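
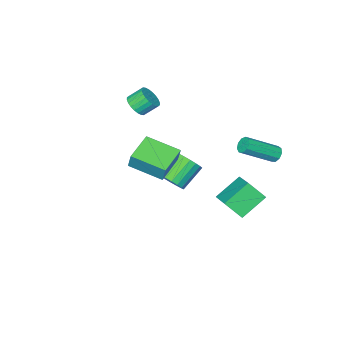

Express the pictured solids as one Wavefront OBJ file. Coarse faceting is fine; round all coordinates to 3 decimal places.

v -0.802 -2.519 -3.258
v -0.385 -1.869 -2.706
v -1.72 -1.89 -1.67
v -2.138 -2.541 -2.222
v -0.586 -1.643 -2.961
v -1.921 -1.665 -1.925
v -0.825 -1.57 -3.267
v -2.16 -1.591 -2.231
v -1.059 -1.66 -3.571
v -2.394 -1.681 -2.535
v -1.25 -1.899 -3.822
v -2.585 -1.92 -2.786
v -1.363 -2.245 -3.974
v -2.698 -2.267 -2.939
v -1.379 -2.639 -4.003
v -2.714 -2.66 -2.968
v -1.295 -3.012 -3.904
v -2.631 -3.033 -2.868
v -1.127 -3.3 -3.692
v -2.462 -3.321 -2.656
v -0.902 -3.452 -3.406
v -2.237 -3.474 -2.37
v -0.66 -3.444 -3.093
v -1.995 -3.466 -2.058
v -0.442 -3.276 -2.81
v -1.778 -3.297 -1.774
v -0.287 -2.976 -2.604
v -1.622 -2.998 -1.568
v -0.221 -2.598 -2.511
v -1.556 -2.62 -1.475
v -0.256 -2.206 -2.547
v -1.591 -2.228 -1.511
v -3.575 2.582 0.374
v -3.248 2.892 0.114
v -1.638 2.128 1.226
v -1.965 1.818 1.486
v -3.369 3.058 0.404
v -1.76 2.295 1.516
v -3.586 3.002 0.68
v -1.977 2.239 1.792
v -3.798 2.749 0.813
v -2.189 1.986 1.924
v -3.906 2.418 0.741
v -2.296 1.654 1.852
v -3.858 2.163 0.497
v -2.248 1.4 1.608
v -3.678 2.104 0.196
v -2.068 1.341 1.307
v -3.45 2.269 -0.022
v -1.84 1.505 1.09
v -3.28 2.58 -0.054
v -1.67 1.816 1.057
v 2.873 -0.315 2.659
v 2.986 0.03 3.612
v 2.094 1.352 2.147
v 2.207 1.697 3.1
v 4.413 0.283 2.26
v 4.526 0.628 3.213
v 3.634 1.95 1.748
v 3.747 2.295 2.701
v 0.051 -4.16 2.296
v 0.64 -3.892 2.633
v 0.038 -3.412 3.302
v -0.551 -3.68 2.964
v 0.589 -3.688 2.441
v -0.013 -3.208 3.11
v 0.456 -3.556 2.226
v -0.146 -3.076 2.895
v 0.261 -3.516 2.022
v -0.341 -3.036 2.691
v 0.034 -3.574 1.86
v -0.568 -3.094 2.529
v -0.19 -3.721 1.764
v -0.792 -3.241 2.433
v -0.377 -3.935 1.749
v -0.979 -3.455 2.418
v -0.5 -4.184 1.817
v -1.102 -3.703 2.486
v -0.538 -4.428 1.958
v -1.14 -3.948 2.627
v -0.487 -4.632 2.15
v -1.089 -4.152 2.819
v -0.354 -4.764 2.365
v -0.956 -4.284 3.034
v -0.159 -4.804 2.569
v -0.761 -4.324 3.238
v 0.068 -4.746 2.731
v -0.534 -4.266 3.4
v 0.292 -4.599 2.827
v -0.31 -4.119 3.496
v 0.479 -4.385 2.842
v -0.123 -3.905 3.511
v 0.602 -4.137 2.774
v -0 -3.656 3.443
v -4.127 0.734 -3.915
v -3.284 2.264 -3.094
v -2.67 0.483 -4.942
v -1.827 2.013 -4.121
v -3.593 -0.073 -2.959
v -2.75 1.457 -2.138
v -2.136 -0.324 -3.986
v -1.293 1.206 -3.165
f 2 1 5
f 2 5 3
f 3 5 6
f 3 6 4
f 5 1 7
f 5 7 6
f 6 7 8
f 6 8 4
f 7 1 9
f 7 9 8
f 8 9 10
f 8 10 4
f 9 1 11
f 9 11 10
f 10 11 12
f 10 12 4
f 11 1 13
f 11 13 12
f 12 13 14
f 12 14 4
f 13 1 15
f 13 15 14
f 14 15 16
f 14 16 4
f 15 1 17
f 15 17 16
f 16 17 18
f 16 18 4
f 17 1 19
f 17 19 18
f 18 19 20
f 18 20 4
f 19 1 21
f 19 21 20
f 20 21 22
f 20 22 4
f 21 1 23
f 21 23 22
f 22 23 24
f 22 24 4
f 23 1 25
f 23 25 24
f 24 25 26
f 24 26 4
f 25 1 27
f 25 27 26
f 26 27 28
f 26 28 4
f 27 1 29
f 27 29 28
f 28 29 30
f 28 30 4
f 29 1 31
f 29 31 30
f 30 31 32
f 30 32 4
f 31 1 2
f 31 2 32
f 32 2 3
f 32 3 4
f 34 33 37
f 34 37 35
f 35 37 38
f 35 38 36
f 37 33 39
f 37 39 38
f 38 39 40
f 38 40 36
f 39 33 41
f 39 41 40
f 40 41 42
f 40 42 36
f 41 33 43
f 41 43 42
f 42 43 44
f 42 44 36
f 43 33 45
f 43 45 44
f 44 45 46
f 44 46 36
f 45 33 47
f 45 47 46
f 46 47 48
f 46 48 36
f 47 33 49
f 47 49 48
f 48 49 50
f 48 50 36
f 49 33 51
f 49 51 50
f 50 51 52
f 50 52 36
f 51 33 34
f 51 34 52
f 52 34 35
f 52 35 36
f 54 56 53
f 57 54 53
f 53 56 55
f 55 57 53
f 54 60 56
f 58 54 57
f 58 60 54
f 56 60 55
f 59 57 55
f 55 60 59
f 59 58 57
f 60 58 59
f 62 61 65
f 62 65 63
f 63 65 66
f 63 66 64
f 65 61 67
f 65 67 66
f 66 67 68
f 66 68 64
f 67 61 69
f 67 69 68
f 68 69 70
f 68 70 64
f 69 61 71
f 69 71 70
f 70 71 72
f 70 72 64
f 71 61 73
f 71 73 72
f 72 73 74
f 72 74 64
f 73 61 75
f 73 75 74
f 74 75 76
f 74 76 64
f 75 61 77
f 75 77 76
f 76 77 78
f 76 78 64
f 77 61 79
f 77 79 78
f 78 79 80
f 78 80 64
f 79 61 81
f 79 81 80
f 80 81 82
f 80 82 64
f 81 61 83
f 81 83 82
f 82 83 84
f 82 84 64
f 83 61 85
f 83 85 84
f 84 85 86
f 84 86 64
f 85 61 87
f 85 87 86
f 86 87 88
f 86 88 64
f 87 61 89
f 87 89 88
f 88 89 90
f 88 90 64
f 89 61 91
f 89 91 90
f 90 91 92
f 90 92 64
f 91 61 93
f 91 93 92
f 92 93 94
f 92 94 64
f 93 61 62
f 93 62 94
f 94 62 63
f 94 63 64
f 96 98 95
f 99 96 95
f 95 98 97
f 97 99 95
f 96 102 98
f 100 96 99
f 100 102 96
f 98 102 97
f 101 99 97
f 97 102 101
f 101 100 99
f 102 100 101



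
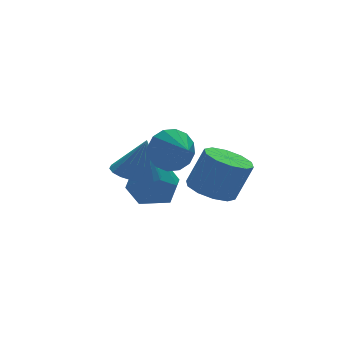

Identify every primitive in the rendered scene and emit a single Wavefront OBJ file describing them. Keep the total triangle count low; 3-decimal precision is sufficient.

v -2.393 0.376 0.23
v -1.409 0.454 -0.027
v -1.947 0.284 1.91
v -1.533 0.887 0.03
v -1.828 1.219 0.126
v -2.234 1.383 0.243
v -2.672 1.349 0.358
v -3.055 1.121 0.447
v -3.306 0.746 0.493
v -3.377 0.298 0.488
v -3.253 -0.135 0.431
v -2.959 -0.467 0.335
v -2.552 -0.631 0.217
v -2.114 -0.597 0.103
v -1.732 -0.369 0.014
v -1.48 0.006 -0.033
v -1.91 -1.693 2.246
v -1.552 -1.325 3.105
v -1.83 -2.907 2.734
v -2.066 -1.334 3.166
v -2.538 -1.439 2.982
v -2.842 -1.612 2.6
v -2.896 -1.807 2.123
v -2.685 -1.972 1.68
v -2.267 -2.061 1.388
v -1.753 -2.052 1.326
v -1.281 -1.947 1.511
v -0.978 -1.774 1.893
v -0.924 -1.579 2.369
v -1.134 -1.415 2.813
v -1.164 3.523 -2.042
v -0.073 3.478 -1.432
v -1.187 1.502 -2.148
v -0.096 1.457 -1.538
v -1.133 1.825 -0.941
v -1.118 3.074 -0.875
v -0.142 1.906 -2.705
v -0.127 3.155 -2.639
v 0.559 2.479 -1.841
v -0.053 2.429 -0.751
v -1.207 2.551 -2.829
v -1.819 2.501 -1.739
v 0.33 -0.594 -0.931
v 1.167 -0.056 -1.234
v 1.867 -0.209 0.428
v 1.03 -0.746 0.731
v 0.732 0.362 -1.013
v 1.432 0.209 0.649
v 0.143 0.415 -0.76
v 0.844 0.262 0.902
v -0.374 0.083 -0.572
v 0.326 -0.07 1.09
v -0.622 -0.508 -0.522
v 0.078 -0.661 1.14
v -0.507 -1.131 -0.628
v 0.193 -1.284 1.034
v -0.072 -1.549 -0.849
v 0.628 -1.702 0.813
v 0.516 -1.602 -1.102
v 1.217 -1.755 0.56
v 1.034 -1.27 -1.29
v 1.734 -1.423 0.372
v 1.282 -0.679 -1.34
v 1.982 -0.832 0.322
f 2 1 4
f 2 4 3
f 4 1 5
f 4 5 3
f 5 1 6
f 5 6 3
f 6 1 7
f 6 7 3
f 7 1 8
f 7 8 3
f 8 1 9
f 8 9 3
f 9 1 10
f 9 10 3
f 10 1 11
f 10 11 3
f 11 1 12
f 11 12 3
f 12 1 13
f 12 13 3
f 13 1 14
f 13 14 3
f 14 1 15
f 14 15 3
f 15 1 16
f 15 16 3
f 16 1 2
f 16 2 3
f 18 17 20
f 18 20 19
f 20 17 21
f 20 21 19
f 21 17 22
f 21 22 19
f 22 17 23
f 22 23 19
f 23 17 24
f 23 24 19
f 24 17 25
f 24 25 19
f 25 17 26
f 25 26 19
f 26 17 27
f 26 27 19
f 27 17 28
f 27 28 19
f 28 17 29
f 28 29 19
f 29 17 30
f 29 30 19
f 30 17 18
f 30 18 19
f 31 42 36
f 31 36 32
f 31 32 38
f 31 38 41
f 31 41 42
f 32 36 40
f 36 42 35
f 42 41 33
f 41 38 37
f 38 32 39
f 34 40 35
f 34 35 33
f 34 33 37
f 34 37 39
f 34 39 40
f 35 40 36
f 33 35 42
f 37 33 41
f 39 37 38
f 40 39 32
f 44 43 47
f 44 47 45
f 45 47 48
f 45 48 46
f 47 43 49
f 47 49 48
f 48 49 50
f 48 50 46
f 49 43 51
f 49 51 50
f 50 51 52
f 50 52 46
f 51 43 53
f 51 53 52
f 52 53 54
f 52 54 46
f 53 43 55
f 53 55 54
f 54 55 56
f 54 56 46
f 55 43 57
f 55 57 56
f 56 57 58
f 56 58 46
f 57 43 59
f 57 59 58
f 58 59 60
f 58 60 46
f 59 43 61
f 59 61 60
f 60 61 62
f 60 62 46
f 61 43 63
f 61 63 62
f 62 63 64
f 62 64 46
f 63 43 44
f 63 44 64
f 64 44 45
f 64 45 46



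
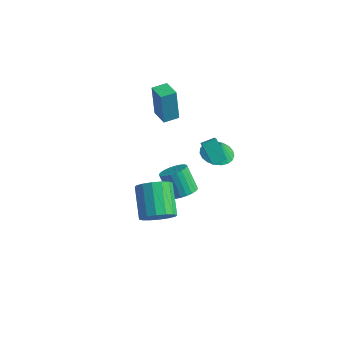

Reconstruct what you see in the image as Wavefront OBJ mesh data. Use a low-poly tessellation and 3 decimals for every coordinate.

v -0.513 1.813 -4.323
v 0.219 1.953 -3.855
v -0.735 2.307 -2.469
v -1.467 2.167 -2.937
v 0.157 2.268 -3.978
v -0.798 2.621 -2.591
v -0.007 2.513 -4.153
v -0.962 2.867 -2.767
v -0.248 2.652 -4.355
v -1.203 3.005 -2.968
v -0.529 2.663 -4.551
v -1.484 3.016 -3.165
v -0.808 2.545 -4.713
v -1.763 2.898 -3.327
v -1.042 2.315 -4.816
v -1.997 2.669 -3.429
v -1.195 2.009 -4.843
v -2.15 2.363 -3.457
v -1.245 1.673 -4.791
v -2.199 2.027 -3.405
v -1.182 1.359 -4.669
v -2.137 1.712 -3.282
v -1.018 1.113 -4.493
v -1.973 1.467 -3.107
v -0.777 0.975 -4.292
v -1.732 1.328 -2.905
v -0.496 0.964 -4.095
v -1.451 1.317 -2.709
v -0.217 1.082 -3.933
v -1.172 1.435 -2.547
v 0.017 1.311 -3.831
v -0.938 1.665 -2.444
v 0.17 1.617 -3.803
v -0.785 1.971 -2.417
v 1.851 -0.287 3.77
v 2.267 -0.836 4.41
v 2.361 0.356 3.99
v 2.777 -0.192 4.63
v 2.803 -0.708 2.79
v 3.219 -1.256 3.43
v 3.313 -0.064 3.01
v 3.729 -0.613 3.65
v 0.761 3.373 -1.079
v 1.487 2.666 -1.2
v 0.979 3.407 0.019
v 1.705 3.026 -1.255
v 1.759 3.446 -1.279
v 1.641 3.853 -1.268
v 1.371 4.178 -1.225
v 0.995 4.362 -1.157
v 0.579 4.376 -1.075
v 0.195 4.217 -0.994
v -0.092 3.911 -0.928
v -0.231 3.512 -0.887
v -0.198 3.089 -0.881
v 0 2.716 -0.908
v 0.33 2.455 -0.965
v 0.735 2.354 -1.042
v 1.144 2.428 -1.125
v 0.926 -3.203 -1.09
v 1.787 -2.603 -0.941
v 0.636 -1.238 0.219
v -0.226 -1.837 0.07
v 1.556 -2.409 -1.399
v 0.405 -1.043 -0.239
v 1.156 -2.427 -1.775
v 0.005 -1.061 -0.614
v 0.694 -2.653 -1.967
v -0.457 -1.287 -0.806
v 0.295 -3.026 -1.924
v -0.856 -1.661 -0.763
v 0.064 -3.447 -1.657
v -1.087 -2.081 -0.497
v 0.064 -3.802 -1.239
v -1.087 -2.437 -0.079
v 0.295 -3.997 -0.781
v -0.856 -2.631 0.379
v 0.695 -3.979 -0.406
v -0.456 -2.613 0.755
v 1.157 -3.753 -0.214
v 0.006 -2.387 0.947
v 1.556 -3.379 -0.257
v 0.405 -2.014 0.904
v 1.787 -2.959 -0.523
v 0.636 -1.593 0.637
v -3.636 3.601 0.257
v -3.917 3.744 2.414
v -3.123 4.448 0.268
v -3.405 4.591 2.425
v -2.595 2.969 0.435
v -2.877 3.112 2.592
v -2.083 3.816 0.446
v -2.364 3.959 2.603
f 2 1 5
f 2 5 3
f 3 5 6
f 3 6 4
f 5 1 7
f 5 7 6
f 6 7 8
f 6 8 4
f 7 1 9
f 7 9 8
f 8 9 10
f 8 10 4
f 9 1 11
f 9 11 10
f 10 11 12
f 10 12 4
f 11 1 13
f 11 13 12
f 12 13 14
f 12 14 4
f 13 1 15
f 13 15 14
f 14 15 16
f 14 16 4
f 15 1 17
f 15 17 16
f 16 17 18
f 16 18 4
f 17 1 19
f 17 19 18
f 18 19 20
f 18 20 4
f 19 1 21
f 19 21 20
f 20 21 22
f 20 22 4
f 21 1 23
f 21 23 22
f 22 23 24
f 22 24 4
f 23 1 25
f 23 25 24
f 24 25 26
f 24 26 4
f 25 1 27
f 25 27 26
f 26 27 28
f 26 28 4
f 27 1 29
f 27 29 28
f 28 29 30
f 28 30 4
f 29 1 31
f 29 31 30
f 30 31 32
f 30 32 4
f 31 1 33
f 31 33 32
f 32 33 34
f 32 34 4
f 33 1 2
f 33 2 34
f 34 2 3
f 34 3 4
f 36 38 35
f 39 36 35
f 35 38 37
f 37 39 35
f 36 42 38
f 40 36 39
f 40 42 36
f 38 42 37
f 41 39 37
f 37 42 41
f 41 40 39
f 42 40 41
f 44 43 46
f 44 46 45
f 46 43 47
f 46 47 45
f 47 43 48
f 47 48 45
f 48 43 49
f 48 49 45
f 49 43 50
f 49 50 45
f 50 43 51
f 50 51 45
f 51 43 52
f 51 52 45
f 52 43 53
f 52 53 45
f 53 43 54
f 53 54 45
f 54 43 55
f 54 55 45
f 55 43 56
f 55 56 45
f 56 43 57
f 56 57 45
f 57 43 58
f 57 58 45
f 58 43 59
f 58 59 45
f 59 43 44
f 59 44 45
f 61 60 64
f 61 64 62
f 62 64 65
f 62 65 63
f 64 60 66
f 64 66 65
f 65 66 67
f 65 67 63
f 66 60 68
f 66 68 67
f 67 68 69
f 67 69 63
f 68 60 70
f 68 70 69
f 69 70 71
f 69 71 63
f 70 60 72
f 70 72 71
f 71 72 73
f 71 73 63
f 72 60 74
f 72 74 73
f 73 74 75
f 73 75 63
f 74 60 76
f 74 76 75
f 75 76 77
f 75 77 63
f 76 60 78
f 76 78 77
f 77 78 79
f 77 79 63
f 78 60 80
f 78 80 79
f 79 80 81
f 79 81 63
f 80 60 82
f 80 82 81
f 81 82 83
f 81 83 63
f 82 60 84
f 82 84 83
f 83 84 85
f 83 85 63
f 84 60 61
f 84 61 85
f 85 61 62
f 85 62 63
f 87 89 86
f 90 87 86
f 86 89 88
f 88 90 86
f 87 93 89
f 91 87 90
f 91 93 87
f 89 93 88
f 92 90 88
f 88 93 92
f 92 91 90
f 93 91 92



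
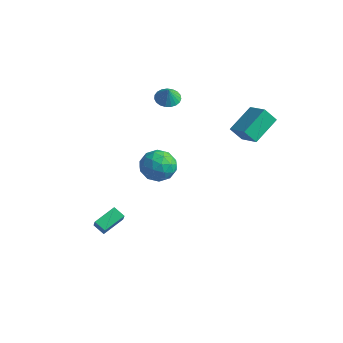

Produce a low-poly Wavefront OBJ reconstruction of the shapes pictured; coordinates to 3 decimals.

v -3.443 -4.008 -4.47
v -3.266 -2.507 -3.886
v -2.662 -3.929 -4.909
v -2.485 -2.428 -4.325
v -2.935 -4.392 -3.635
v -2.758 -2.891 -3.051
v -2.154 -4.313 -4.074
v -1.977 -2.812 -3.49
v 0.256 -1.146 2.186
v 0.834 -1.682 1.283
v -0.114 -2.878 2.977
v 0.464 -3.414 2.074
v 1.075 -2.764 2.875
v 1.304 -1.694 2.386
v -0.584 -2.866 1.874
v -0.355 -1.796 1.385
v 0.315 -2.745 1.09
v 1.34 -2.682 1.709
v -0.62 -1.878 2.551
v 0.405 -1.815 3.17
v 0.578 -1.262 1.665
v 0.142 -3.298 2.595
v 0.501 -2.916 3.066
v 0.841 -3.231 2.535
v 0.854 -1.269 2.313
v 1.193 -1.584 1.783
v 1.335 -2.22 2.718
v -0.473 -2.976 2.477
v -0.134 -3.291 1.947
v -0.121 -1.329 1.725
v 0.219 -1.644 1.194
v -0.615 -2.34 1.542
v 0.612 -2.202 1.021
v 0.395 -3.22 1.486
v -0.221 -2.898 1.368
v -0.086 -2.269 1.081
v 1.215 -2.165 1.385
v 0.997 -3.183 1.85
v 1.356 -2.801 2.32
v 1.491 -2.172 2.033
v 0.91 -2.79 1.271
v -0.277 -1.377 2.41
v -0.495 -2.395 2.875
v -0.771 -2.388 2.227
v -0.636 -1.759 1.94
v 0.325 -1.34 2.774
v 0.108 -2.358 3.239
v 0.806 -2.291 3.179
v 0.941 -1.662 2.892
v -0.19 -1.77 2.989
v -3.958 3.137 3.285
v -3.325 3.686 3.224
v -3.642 2.883 4.275
v -3.58 3.884 3.356
v -3.901 3.953 3.476
v -4.231 3.881 3.563
v -4.515 3.68 3.602
v -4.702 3.386 3.586
v -4.76 3.048 3.518
v -4.68 2.726 3.41
v -4.475 2.475 3.28
v -4.18 2.338 3.151
v -3.847 2.34 3.045
v -3.534 2.479 2.981
v -3.293 2.732 2.969
v -3.168 3.055 3.012
v -3.179 3.393 3.102
v 3.203 2.105 4.211
v 3.187 3.958 5.22
v 1.785 2.439 3.575
v 1.769 4.292 4.584
v 3.731 2.608 3.296
v 3.715 4.461 4.305
v 2.313 2.942 2.66
v 2.297 4.795 3.669
f 2 4 1
f 5 2 1
f 1 4 3
f 3 5 1
f 2 8 4
f 6 2 5
f 6 8 2
f 4 8 3
f 7 5 3
f 3 8 7
f 7 6 5
f 8 6 7
f 9 46 25
f 46 20 49
f 25 49 14
f 46 49 25
f 9 25 21
f 25 14 26
f 21 26 10
f 25 26 21
f 9 21 30
f 21 10 31
f 30 31 16
f 21 31 30
f 9 30 42
f 30 16 45
f 42 45 19
f 30 45 42
f 9 42 46
f 42 19 50
f 46 50 20
f 42 50 46
f 10 26 37
f 26 14 40
f 37 40 18
f 26 40 37
f 14 49 27
f 49 20 48
f 27 48 13
f 49 48 27
f 20 50 47
f 50 19 43
f 47 43 11
f 50 43 47
f 19 45 44
f 45 16 32
f 44 32 15
f 45 32 44
f 16 31 36
f 31 10 33
f 36 33 17
f 31 33 36
f 12 38 24
f 38 18 39
f 24 39 13
f 38 39 24
f 12 24 22
f 24 13 23
f 22 23 11
f 24 23 22
f 12 22 29
f 22 11 28
f 29 28 15
f 22 28 29
f 12 29 34
f 29 15 35
f 34 35 17
f 29 35 34
f 12 34 38
f 34 17 41
f 38 41 18
f 34 41 38
f 13 39 27
f 39 18 40
f 27 40 14
f 39 40 27
f 11 23 47
f 23 13 48
f 47 48 20
f 23 48 47
f 15 28 44
f 28 11 43
f 44 43 19
f 28 43 44
f 17 35 36
f 35 15 32
f 36 32 16
f 35 32 36
f 18 41 37
f 41 17 33
f 37 33 10
f 41 33 37
f 52 51 54
f 52 54 53
f 54 51 55
f 54 55 53
f 55 51 56
f 55 56 53
f 56 51 57
f 56 57 53
f 57 51 58
f 57 58 53
f 58 51 59
f 58 59 53
f 59 51 60
f 59 60 53
f 60 51 61
f 60 61 53
f 61 51 62
f 61 62 53
f 62 51 63
f 62 63 53
f 63 51 64
f 63 64 53
f 64 51 65
f 64 65 53
f 65 51 66
f 65 66 53
f 66 51 67
f 66 67 53
f 67 51 52
f 67 52 53
f 69 71 68
f 72 69 68
f 68 71 70
f 70 72 68
f 69 75 71
f 73 69 72
f 73 75 69
f 71 75 70
f 74 72 70
f 70 75 74
f 74 73 72
f 75 73 74



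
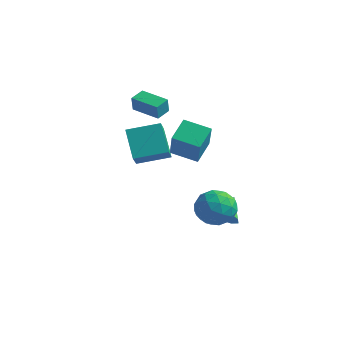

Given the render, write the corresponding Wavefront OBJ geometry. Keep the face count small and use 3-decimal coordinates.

v 1.314 -0.344 -2.893
v 2.372 -0.372 -2.841
v 1.306 0.884 -2.087
v 2.162 0.008 -3.422
v 1.555 0.223 -3.756
v 0.835 0.173 -3.685
v 0.339 -0.12 -3.245
v 0.299 -0.517 -2.64
v 0.734 -0.834 -2.153
v 1.44 -0.922 -2.013
v 2.087 -0.739 -2.285
v -0.122 -3.116 2.749
v -0.288 -1.818 3.481
v 1.345 -2.697 2.339
v 1.179 -1.398 3.071
v 0.601 -3.982 4.449
v 0.435 -2.683 5.181
v 2.068 -3.562 4.039
v 1.902 -2.264 4.771
v -2.828 -2.414 0.715
v -2.407 -3.27 1.627
v -4.004 -1.477 2.138
v -3.583 -2.334 3.05
v -1.357 -1.226 1.15
v -0.936 -2.083 2.062
v -2.533 -0.29 2.573
v -2.112 -1.146 3.485
v 0.695 -1.489 -1.28
v 1.583 -0.871 -0.672
v 2.097 -2.569 -2.228
v 2.985 -1.951 -1.62
v 2.245 -2.736 -1.008
v 1.379 -2.069 -0.422
v 2.301 -1.371 -2.478
v 1.435 -0.704 -1.892
v 2.576 -0.798 -1.413
v 2.541 -1.642 -0.504
v 1.139 -1.798 -2.396
v 1.104 -2.642 -1.487
v 1.016 -1.085 -0.892
v 2.664 -2.355 -2.008
v 2.229 -2.816 -1.648
v 2.751 -2.453 -1.29
v 0.896 -1.789 -0.745
v 1.418 -1.426 -0.388
v 1.807 -2.523 -0.586
v 2.262 -2.014 -2.512
v 2.784 -1.651 -2.155
v 0.929 -0.987 -1.61
v 1.451 -0.624 -1.252
v 1.873 -0.917 -2.314
v 2.122 -0.679 -0.971
v 2.945 -1.314 -1.528
v 2.544 -0.973 -2.033
v 2.035 -0.581 -1.688
v 2.101 -1.175 -0.436
v 2.925 -1.81 -0.994
v 2.49 -2.272 -0.634
v 1.981 -1.879 -0.289
v 2.684 -1.132 -0.872
v 0.755 -1.63 -1.906
v 1.579 -2.265 -2.464
v 1.699 -1.561 -2.611
v 1.19 -1.168 -2.266
v 0.735 -2.126 -1.372
v 1.558 -2.761 -1.929
v 1.645 -2.859 -1.212
v 1.136 -2.467 -0.867
v 0.996 -2.308 -2.028
v -4.652 -0.203 3.404
v -4.567 -0.44 4.383
v -4.593 0.729 3.625
v -4.509 0.493 4.603
v -2.911 -0.273 3.237
v -2.827 -0.509 4.215
v -2.853 0.66 3.457
v -2.768 0.423 4.436
f 2 1 4
f 2 4 3
f 4 1 5
f 4 5 3
f 5 1 6
f 5 6 3
f 6 1 7
f 6 7 3
f 7 1 8
f 7 8 3
f 8 1 9
f 8 9 3
f 9 1 10
f 9 10 3
f 10 1 11
f 10 11 3
f 11 1 2
f 11 2 3
f 13 15 12
f 16 13 12
f 12 15 14
f 14 16 12
f 13 19 15
f 17 13 16
f 17 19 13
f 15 19 14
f 18 16 14
f 14 19 18
f 18 17 16
f 19 17 18
f 21 23 20
f 24 21 20
f 20 23 22
f 22 24 20
f 21 27 23
f 25 21 24
f 25 27 21
f 23 27 22
f 26 24 22
f 22 27 26
f 26 25 24
f 27 25 26
f 28 65 44
f 65 39 68
f 44 68 33
f 65 68 44
f 28 44 40
f 44 33 45
f 40 45 29
f 44 45 40
f 28 40 49
f 40 29 50
f 49 50 35
f 40 50 49
f 28 49 61
f 49 35 64
f 61 64 38
f 49 64 61
f 28 61 65
f 61 38 69
f 65 69 39
f 61 69 65
f 29 45 56
f 45 33 59
f 56 59 37
f 45 59 56
f 33 68 46
f 68 39 67
f 46 67 32
f 68 67 46
f 39 69 66
f 69 38 62
f 66 62 30
f 69 62 66
f 38 64 63
f 64 35 51
f 63 51 34
f 64 51 63
f 35 50 55
f 50 29 52
f 55 52 36
f 50 52 55
f 31 57 43
f 57 37 58
f 43 58 32
f 57 58 43
f 31 43 41
f 43 32 42
f 41 42 30
f 43 42 41
f 31 41 48
f 41 30 47
f 48 47 34
f 41 47 48
f 31 48 53
f 48 34 54
f 53 54 36
f 48 54 53
f 31 53 57
f 53 36 60
f 57 60 37
f 53 60 57
f 32 58 46
f 58 37 59
f 46 59 33
f 58 59 46
f 30 42 66
f 42 32 67
f 66 67 39
f 42 67 66
f 34 47 63
f 47 30 62
f 63 62 38
f 47 62 63
f 36 54 55
f 54 34 51
f 55 51 35
f 54 51 55
f 37 60 56
f 60 36 52
f 56 52 29
f 60 52 56
f 71 73 70
f 74 71 70
f 70 73 72
f 72 74 70
f 71 77 73
f 75 71 74
f 75 77 71
f 73 77 72
f 76 74 72
f 72 77 76
f 76 75 74
f 77 75 76



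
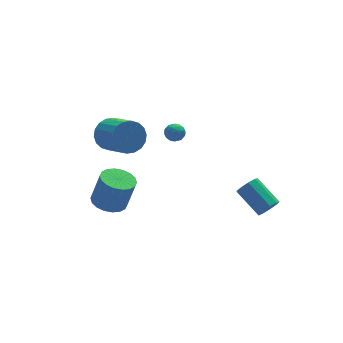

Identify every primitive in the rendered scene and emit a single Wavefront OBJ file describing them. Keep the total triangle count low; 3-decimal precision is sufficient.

v 3.8 -3.233 -3.669
v 4.459 -2.915 -3.773
v 3.86 -1.349 -2.796
v 3.2 -1.667 -2.691
v 4.148 -2.796 -4.154
v 3.549 -1.231 -3.177
v 3.673 -2.882 -4.308
v 3.074 -1.317 -3.331
v 3.258 -3.132 -4.162
v 2.659 -1.567 -3.185
v 3.096 -3.429 -3.786
v 2.497 -1.864 -2.809
v 3.263 -3.634 -3.354
v 2.664 -2.069 -2.377
v 3.681 -3.651 -3.07
v 3.082 -2.086 -2.093
v 4.155 -3.473 -3.066
v 3.556 -1.908 -2.089
v 4.462 -3.182 -3.343
v 3.863 -1.617 -2.366
v -2.59 3.838 -0.629
v -2.219 4.388 0.236
v -1.84 2.592 1.215
v -2.21 2.042 0.349
v -2.692 4.34 0.332
v -2.313 2.545 1.311
v -3.145 4.194 0.238
v -2.766 2.398 1.217
v -3.488 3.976 -0.028
v -3.109 2.181 0.951
v -3.652 3.732 -0.413
v -3.273 1.936 0.566
v -3.607 3.508 -0.841
v -3.228 1.712 0.138
v -3.36 3.35 -1.227
v -2.981 1.554 -0.248
v -2.96 3.288 -1.495
v -2.581 1.492 -0.516
v -2.487 3.335 -1.591
v -2.108 1.54 -0.612
v -2.034 3.482 -1.497
v -1.655 1.686 -0.518
v -1.691 3.699 -1.231
v -1.312 1.904 -0.252
v -1.527 3.944 -0.846
v -1.148 2.148 0.133
v -1.572 4.168 -0.418
v -1.193 2.372 0.561
v -1.819 4.326 -0.032
v -1.44 2.53 0.947
v 0.729 4.146 -1.857
v 1.256 4.435 -1.605
v 1.244 3.225 -1.875
v 1.771 3.514 -1.623
v 1.235 3.439 -1.259
v 0.917 4.008 -1.248
v 1.583 3.652 -2.232
v 1.265 4.221 -2.221
v 1.784 4.13 -1.837
v 1.569 3.998 -1.236
v 0.931 3.662 -2.244
v 0.716 3.53 -1.643
v 0.948 4.371 -1.729
v 1.552 3.289 -1.751
v 1.237 3.244 -1.537
v 1.547 3.414 -1.389
v 0.748 4.12 -1.519
v 1.058 4.29 -1.371
v 1.046 3.704 -1.168
v 1.442 3.37 -2.109
v 1.752 3.54 -1.961
v 0.953 4.246 -2.091
v 1.263 4.416 -1.943
v 1.454 3.956 -2.312
v 1.568 4.362 -1.717
v 1.87 3.821 -1.728
v 1.759 3.902 -2.086
v 1.573 4.236 -2.079
v 1.441 4.284 -1.364
v 1.743 3.743 -1.375
v 1.429 3.699 -1.161
v 1.242 4.033 -1.154
v 1.751 4.105 -1.5
v 0.757 3.917 -2.105
v 1.059 3.376 -2.116
v 1.258 3.627 -2.326
v 1.071 3.961 -2.319
v 0.63 3.839 -1.752
v 0.932 3.298 -1.763
v 0.927 3.424 -1.401
v 0.741 3.758 -1.394
v 0.749 3.555 -1.98
v -3.716 1.43 -4.276
v -2.817 1.928 -4.49
v -2.285 1.789 -2.577
v -3.184 1.29 -2.364
v -3.107 2.278 -4.384
v -2.575 2.139 -2.471
v -3.518 2.461 -4.256
v -2.986 2.321 -2.344
v -3.968 2.439 -4.133
v -3.436 2.299 -2.22
v -4.368 2.217 -4.037
v -3.836 2.078 -2.125
v -4.639 1.839 -3.99
v -4.107 1.7 -2.077
v -4.727 1.381 -3.999
v -4.195 1.241 -2.086
v -4.615 0.931 -4.063
v -4.083 0.792 -2.15
v -4.325 0.581 -4.169
v -3.793 0.442 -2.256
v -3.914 0.399 -4.296
v -3.382 0.259 -2.384
v -3.464 0.421 -4.42
v -2.932 0.281 -2.507
v -3.064 0.642 -4.515
v -2.532 0.503 -2.603
v -2.793 1.02 -4.563
v -2.261 0.881 -2.65
v -2.705 1.479 -4.554
v -2.173 1.339 -2.641
f 2 1 5
f 2 5 3
f 3 5 6
f 3 6 4
f 5 1 7
f 5 7 6
f 6 7 8
f 6 8 4
f 7 1 9
f 7 9 8
f 8 9 10
f 8 10 4
f 9 1 11
f 9 11 10
f 10 11 12
f 10 12 4
f 11 1 13
f 11 13 12
f 12 13 14
f 12 14 4
f 13 1 15
f 13 15 14
f 14 15 16
f 14 16 4
f 15 1 17
f 15 17 16
f 16 17 18
f 16 18 4
f 17 1 19
f 17 19 18
f 18 19 20
f 18 20 4
f 19 1 2
f 19 2 20
f 20 2 3
f 20 3 4
f 22 21 25
f 22 25 23
f 23 25 26
f 23 26 24
f 25 21 27
f 25 27 26
f 26 27 28
f 26 28 24
f 27 21 29
f 27 29 28
f 28 29 30
f 28 30 24
f 29 21 31
f 29 31 30
f 30 31 32
f 30 32 24
f 31 21 33
f 31 33 32
f 32 33 34
f 32 34 24
f 33 21 35
f 33 35 34
f 34 35 36
f 34 36 24
f 35 21 37
f 35 37 36
f 36 37 38
f 36 38 24
f 37 21 39
f 37 39 38
f 38 39 40
f 38 40 24
f 39 21 41
f 39 41 40
f 40 41 42
f 40 42 24
f 41 21 43
f 41 43 42
f 42 43 44
f 42 44 24
f 43 21 45
f 43 45 44
f 44 45 46
f 44 46 24
f 45 21 47
f 45 47 46
f 46 47 48
f 46 48 24
f 47 21 49
f 47 49 48
f 48 49 50
f 48 50 24
f 49 21 22
f 49 22 50
f 50 22 23
f 50 23 24
f 51 88 67
f 88 62 91
f 67 91 56
f 88 91 67
f 51 67 63
f 67 56 68
f 63 68 52
f 67 68 63
f 51 63 72
f 63 52 73
f 72 73 58
f 63 73 72
f 51 72 84
f 72 58 87
f 84 87 61
f 72 87 84
f 51 84 88
f 84 61 92
f 88 92 62
f 84 92 88
f 52 68 79
f 68 56 82
f 79 82 60
f 68 82 79
f 56 91 69
f 91 62 90
f 69 90 55
f 91 90 69
f 62 92 89
f 92 61 85
f 89 85 53
f 92 85 89
f 61 87 86
f 87 58 74
f 86 74 57
f 87 74 86
f 58 73 78
f 73 52 75
f 78 75 59
f 73 75 78
f 54 80 66
f 80 60 81
f 66 81 55
f 80 81 66
f 54 66 64
f 66 55 65
f 64 65 53
f 66 65 64
f 54 64 71
f 64 53 70
f 71 70 57
f 64 70 71
f 54 71 76
f 71 57 77
f 76 77 59
f 71 77 76
f 54 76 80
f 76 59 83
f 80 83 60
f 76 83 80
f 55 81 69
f 81 60 82
f 69 82 56
f 81 82 69
f 53 65 89
f 65 55 90
f 89 90 62
f 65 90 89
f 57 70 86
f 70 53 85
f 86 85 61
f 70 85 86
f 59 77 78
f 77 57 74
f 78 74 58
f 77 74 78
f 60 83 79
f 83 59 75
f 79 75 52
f 83 75 79
f 94 93 97
f 94 97 95
f 95 97 98
f 95 98 96
f 97 93 99
f 97 99 98
f 98 99 100
f 98 100 96
f 99 93 101
f 99 101 100
f 100 101 102
f 100 102 96
f 101 93 103
f 101 103 102
f 102 103 104
f 102 104 96
f 103 93 105
f 103 105 104
f 104 105 106
f 104 106 96
f 105 93 107
f 105 107 106
f 106 107 108
f 106 108 96
f 107 93 109
f 107 109 108
f 108 109 110
f 108 110 96
f 109 93 111
f 109 111 110
f 110 111 112
f 110 112 96
f 111 93 113
f 111 113 112
f 112 113 114
f 112 114 96
f 113 93 115
f 113 115 114
f 114 115 116
f 114 116 96
f 115 93 117
f 115 117 116
f 116 117 118
f 116 118 96
f 117 93 119
f 117 119 118
f 118 119 120
f 118 120 96
f 119 93 121
f 119 121 120
f 120 121 122
f 120 122 96
f 121 93 94
f 121 94 122
f 122 94 95
f 122 95 96



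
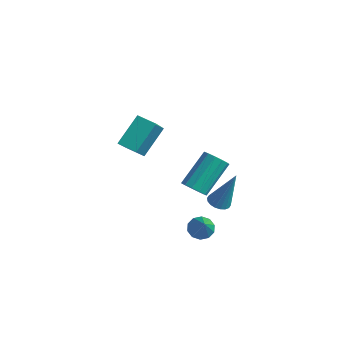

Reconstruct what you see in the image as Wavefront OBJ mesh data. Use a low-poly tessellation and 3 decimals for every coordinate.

v 3.096 2.134 -4.452
v 3.369 1.816 -4.852
v 3.924 1.486 -3.368
v 3.553 2.121 -4.809
v 3.561 2.431 -4.63
v 3.393 2.628 -4.383
v 3.11 2.637 -4.162
v 2.823 2.453 -4.052
v 2.639 2.148 -4.094
v 2.63 1.838 -4.273
v 2.799 1.641 -4.521
v 3.082 1.632 -4.741
v -2.301 2.573 -2.167
v -2.34 3.798 -0.989
v -3.08 3.785 -3.452
v -3.119 5.009 -2.273
v -1.441 2.851 -2.427
v -1.48 4.075 -1.248
v -2.22 4.062 -3.711
v -2.259 5.287 -2.533
v 2.54 3.769 -3.991
v 2.941 3.43 -4.061
v 3.16 4.131 -2.189
v 3.033 3.635 -4.134
v 3.027 3.866 -4.178
v 2.924 4.079 -4.185
v 2.746 4.23 -4.154
v 2.527 4.29 -4.091
v 2.31 4.247 -4.008
v 2.139 4.109 -3.922
v 2.048 3.904 -3.849
v 2.054 3.673 -3.805
v 2.156 3.46 -3.797
v 2.334 3.309 -3.828
v 2.553 3.249 -3.892
v 2.77 3.292 -3.975
v 2.682 2.116 -2.221
v 2.914 2.497 -2.637
v 2.891 3.845 -1.415
v 2.658 3.464 -0.999
v 2.572 2.518 -2.667
v 2.549 3.866 -1.444
v 2.265 2.411 -2.555
v 2.242 3.76 -1.333
v 2.09 2.211 -2.337
v 2.067 3.559 -1.115
v 2.103 1.98 -2.083
v 2.08 3.329 -0.86
v 2.3 1.793 -1.872
v 2.276 3.141 -0.65
v 2.618 1.708 -1.772
v 2.594 3.056 -0.55
v 2.956 1.752 -1.815
v 2.932 3.101 -0.593
v 3.207 1.912 -1.987
v 3.183 3.261 -0.764
v 3.291 2.137 -2.233
v 3.268 3.485 -1.01
v 3.182 2.355 -2.475
v 3.159 3.703 -1.253
f 2 1 4
f 2 4 3
f 4 1 5
f 4 5 3
f 5 1 6
f 5 6 3
f 6 1 7
f 6 7 3
f 7 1 8
f 7 8 3
f 8 1 9
f 8 9 3
f 9 1 10
f 9 10 3
f 10 1 11
f 10 11 3
f 11 1 12
f 11 12 3
f 12 1 2
f 12 2 3
f 14 16 13
f 17 14 13
f 13 16 15
f 15 17 13
f 14 20 16
f 18 14 17
f 18 20 14
f 16 20 15
f 19 17 15
f 15 20 19
f 19 18 17
f 20 18 19
f 22 21 24
f 22 24 23
f 24 21 25
f 24 25 23
f 25 21 26
f 25 26 23
f 26 21 27
f 26 27 23
f 27 21 28
f 27 28 23
f 28 21 29
f 28 29 23
f 29 21 30
f 29 30 23
f 30 21 31
f 30 31 23
f 31 21 32
f 31 32 23
f 32 21 33
f 32 33 23
f 33 21 34
f 33 34 23
f 34 21 35
f 34 35 23
f 35 21 36
f 35 36 23
f 36 21 22
f 36 22 23
f 38 37 41
f 38 41 39
f 39 41 42
f 39 42 40
f 41 37 43
f 41 43 42
f 42 43 44
f 42 44 40
f 43 37 45
f 43 45 44
f 44 45 46
f 44 46 40
f 45 37 47
f 45 47 46
f 46 47 48
f 46 48 40
f 47 37 49
f 47 49 48
f 48 49 50
f 48 50 40
f 49 37 51
f 49 51 50
f 50 51 52
f 50 52 40
f 51 37 53
f 51 53 52
f 52 53 54
f 52 54 40
f 53 37 55
f 53 55 54
f 54 55 56
f 54 56 40
f 55 37 57
f 55 57 56
f 56 57 58
f 56 58 40
f 57 37 59
f 57 59 58
f 58 59 60
f 58 60 40
f 59 37 38
f 59 38 60
f 60 38 39
f 60 39 40



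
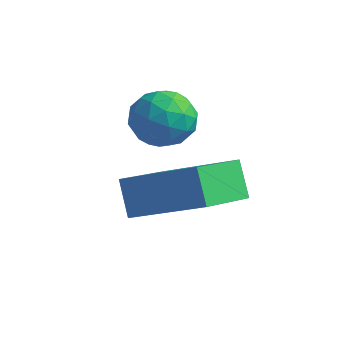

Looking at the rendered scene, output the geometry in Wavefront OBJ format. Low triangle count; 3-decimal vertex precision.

v 1.824 1.365 -0.286
v 2.481 1.271 0.177
v 2.299 0.489 -1.137
v 2.956 0.395 -0.674
v 2.237 0.128 -0.414
v 1.944 0.67 0.111
v 2.836 1.09 -1.071
v 2.543 1.632 -0.546
v 3.107 1.102 -0.308
v 2.737 0.507 0.098
v 2.043 1.253 -1.058
v 1.673 0.658 -0.652
v 2.111 1.395 0.02
v 2.669 0.365 -0.98
v 2.246 0.208 -0.827
v 2.633 0.153 -0.555
v 1.795 1.041 -0.019
v 2.181 0.987 0.254
v 2.038 0.315 -0.094
v 2.599 0.773 -1.214
v 2.985 0.719 -0.941
v 2.147 1.607 -0.405
v 2.534 1.552 -0.133
v 2.742 1.445 -0.866
v 2.865 1.24 0.007
v 3.144 0.725 -0.493
v 3.074 1.134 -0.727
v 2.901 1.452 -0.418
v 2.648 0.891 0.246
v 2.927 0.376 -0.254
v 2.504 0.219 -0.102
v 2.331 0.537 0.207
v 3.015 0.791 -0.04
v 1.853 1.384 -0.706
v 2.132 0.869 -1.206
v 2.449 1.223 -1.167
v 2.276 1.541 -0.858
v 1.636 1.035 -0.467
v 1.915 0.52 -0.967
v 1.879 0.308 -0.542
v 1.706 0.626 -0.233
v 1.765 0.969 -0.92
v 2.115 -0.337 -1.861
v 3.894 0.021 -0.908
v 2.155 1.2 -2.514
v 3.934 1.558 -1.561
v 2.626 -0.698 -2.679
v 4.405 -0.34 -1.726
v 2.666 0.839 -3.332
v 4.445 1.197 -2.379
f 1 38 17
f 38 12 41
f 17 41 6
f 38 41 17
f 1 17 13
f 17 6 18
f 13 18 2
f 17 18 13
f 1 13 22
f 13 2 23
f 22 23 8
f 13 23 22
f 1 22 34
f 22 8 37
f 34 37 11
f 22 37 34
f 1 34 38
f 34 11 42
f 38 42 12
f 34 42 38
f 2 18 29
f 18 6 32
f 29 32 10
f 18 32 29
f 6 41 19
f 41 12 40
f 19 40 5
f 41 40 19
f 12 42 39
f 42 11 35
f 39 35 3
f 42 35 39
f 11 37 36
f 37 8 24
f 36 24 7
f 37 24 36
f 8 23 28
f 23 2 25
f 28 25 9
f 23 25 28
f 4 30 16
f 30 10 31
f 16 31 5
f 30 31 16
f 4 16 14
f 16 5 15
f 14 15 3
f 16 15 14
f 4 14 21
f 14 3 20
f 21 20 7
f 14 20 21
f 4 21 26
f 21 7 27
f 26 27 9
f 21 27 26
f 4 26 30
f 26 9 33
f 30 33 10
f 26 33 30
f 5 31 19
f 31 10 32
f 19 32 6
f 31 32 19
f 3 15 39
f 15 5 40
f 39 40 12
f 15 40 39
f 7 20 36
f 20 3 35
f 36 35 11
f 20 35 36
f 9 27 28
f 27 7 24
f 28 24 8
f 27 24 28
f 10 33 29
f 33 9 25
f 29 25 2
f 33 25 29
f 44 46 43
f 47 44 43
f 43 46 45
f 45 47 43
f 44 50 46
f 48 44 47
f 48 50 44
f 46 50 45
f 49 47 45
f 45 50 49
f 49 48 47
f 50 48 49



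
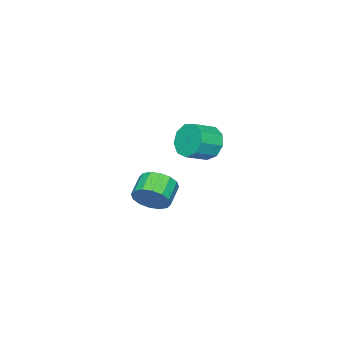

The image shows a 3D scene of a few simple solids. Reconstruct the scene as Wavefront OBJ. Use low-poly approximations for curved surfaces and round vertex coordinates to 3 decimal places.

v 0.322 3.635 0.493
v 0.732 3.832 -0.128
v 1.588 3.482 0.325
v 1.178 3.285 0.947
v 0.716 4.234 0.212
v 1.572 3.883 0.666
v 0.516 4.356 0.684
v 1.372 4.005 1.137
v 0.225 4.14 1.067
v 1.081 3.789 1.52
v -0.02 3.689 1.181
v 0.835 3.338 1.634
v -0.106 3.212 0.974
v 0.75 2.861 1.427
v 0.009 2.934 0.541
v 0.865 2.583 0.995
v 0.27 2.984 0.087
v 1.126 2.633 0.54
v 0.556 3.339 -0.178
v 1.412 2.988 0.276
v -0.148 0.668 -3.902
v 0.227 0.169 -3.402
v -0.676 -0.086 -2.978
v -1.052 0.412 -3.478
v 0.218 0.532 -3.204
v -0.685 0.277 -2.78
v 0.11 0.932 -3.193
v -0.793 0.677 -2.768
v -0.067 1.261 -3.372
v -0.97 1.005 -2.947
v -0.266 1.431 -3.693
v -1.169 1.175 -3.268
v -0.433 1.396 -4.07
v -1.336 1.141 -3.646
v -0.524 1.166 -4.402
v -1.427 0.911 -3.978
v -0.515 0.803 -4.6
v -1.418 0.548 -4.176
v -0.407 0.403 -4.612
v -1.31 0.148 -4.187
v -0.23 0.075 -4.433
v -1.133 -0.181 -4.008
v -0.031 -0.095 -4.112
v -0.934 -0.351 -3.687
v 0.136 -0.061 -3.734
v -0.767 -0.316 -3.31
f 2 1 5
f 2 5 3
f 3 5 6
f 3 6 4
f 5 1 7
f 5 7 6
f 6 7 8
f 6 8 4
f 7 1 9
f 7 9 8
f 8 9 10
f 8 10 4
f 9 1 11
f 9 11 10
f 10 11 12
f 10 12 4
f 11 1 13
f 11 13 12
f 12 13 14
f 12 14 4
f 13 1 15
f 13 15 14
f 14 15 16
f 14 16 4
f 15 1 17
f 15 17 16
f 16 17 18
f 16 18 4
f 17 1 19
f 17 19 18
f 18 19 20
f 18 20 4
f 19 1 2
f 19 2 20
f 20 2 3
f 20 3 4
f 22 21 25
f 22 25 23
f 23 25 26
f 23 26 24
f 25 21 27
f 25 27 26
f 26 27 28
f 26 28 24
f 27 21 29
f 27 29 28
f 28 29 30
f 28 30 24
f 29 21 31
f 29 31 30
f 30 31 32
f 30 32 24
f 31 21 33
f 31 33 32
f 32 33 34
f 32 34 24
f 33 21 35
f 33 35 34
f 34 35 36
f 34 36 24
f 35 21 37
f 35 37 36
f 36 37 38
f 36 38 24
f 37 21 39
f 37 39 38
f 38 39 40
f 38 40 24
f 39 21 41
f 39 41 40
f 40 41 42
f 40 42 24
f 41 21 43
f 41 43 42
f 42 43 44
f 42 44 24
f 43 21 45
f 43 45 44
f 44 45 46
f 44 46 24
f 45 21 22
f 45 22 46
f 46 22 23
f 46 23 24



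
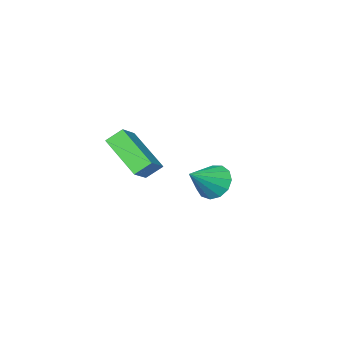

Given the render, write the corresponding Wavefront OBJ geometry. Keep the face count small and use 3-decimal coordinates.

v -4.398 -3.452 -1.762
v -3.945 -4.086 -2.322
v -2.982 -3.328 -0.758
v -3.84 -3.598 -2.53
v -3.912 -3.063 -2.494
v -4.139 -2.652 -2.225
v -4.447 -2.494 -1.81
v -4.74 -2.641 -1.379
v -4.924 -3.045 -1.07
v -4.941 -3.578 -0.981
v -4.786 -4.071 -1.14
v -4.507 -4.368 -1.496
v -4.193 -4.373 -1.937
v 0.999 -0.814 1.416
v 1.094 -2.681 2.555
v 0.381 -0.489 1.999
v 0.476 -2.356 3.139
v 1.864 -0.364 2.081
v 1.959 -2.231 3.221
v 1.246 -0.039 2.665
v 1.341 -1.906 3.804
f 2 1 4
f 2 4 3
f 4 1 5
f 4 5 3
f 5 1 6
f 5 6 3
f 6 1 7
f 6 7 3
f 7 1 8
f 7 8 3
f 8 1 9
f 8 9 3
f 9 1 10
f 9 10 3
f 10 1 11
f 10 11 3
f 11 1 12
f 11 12 3
f 12 1 13
f 12 13 3
f 13 1 2
f 13 2 3
f 15 17 14
f 18 15 14
f 14 17 16
f 16 18 14
f 15 21 17
f 19 15 18
f 19 21 15
f 17 21 16
f 20 18 16
f 16 21 20
f 20 19 18
f 21 19 20



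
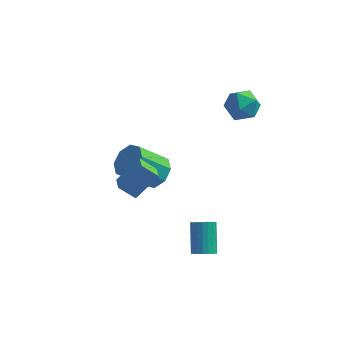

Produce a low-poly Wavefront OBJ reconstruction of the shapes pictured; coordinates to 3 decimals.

v 1.959 -3.87 -3.614
v 2.268 -4.254 -3.175
v 1.95 -3.014 -1.867
v 1.641 -2.63 -2.306
v 2.474 -4.1 -3.271
v 2.156 -2.86 -1.963
v 2.591 -3.906 -3.426
v 2.273 -2.666 -2.118
v 2.598 -3.706 -3.614
v 2.28 -2.466 -2.306
v 2.496 -3.535 -3.801
v 2.178 -2.295 -2.493
v 2.3 -3.421 -3.957
v 1.982 -2.181 -2.649
v 2.046 -3.385 -4.053
v 1.728 -2.145 -2.745
v 1.776 -3.432 -4.073
v 1.458 -2.193 -2.765
v 1.538 -3.556 -4.014
v 1.22 -2.316 -2.706
v 1.373 -3.734 -3.886
v 1.055 -2.494 -2.578
v 1.309 -3.935 -3.71
v 0.991 -2.695 -2.402
v 1.358 -4.125 -3.518
v 1.04 -2.885 -2.21
v 1.51 -4.271 -3.343
v 1.192 -3.031 -2.035
v 1.74 -4.348 -3.214
v 1.422 -3.108 -1.906
v 2.008 -4.342 -3.155
v 1.69 -3.102 -1.847
v -2.322 -4.164 1.19
v -1.331 -3.37 2.423
v -2.667 -3.236 0.87
v -1.676 -2.442 2.103
v -1.464 -4.098 0.457
v -0.473 -3.304 1.69
v -1.809 -3.17 0.137
v -0.818 -2.376 1.37
v 2.61 2.706 3.038
v 3.531 2.261 3.284
v 1.789 1.359 3.676
v 2.71 0.914 3.922
v 2.384 1.769 4.44
v 2.891 2.601 4.046
v 2.429 1.019 2.914
v 2.936 1.851 2.52
v 3.419 1.218 3.207
v 3.391 1.682 4.15
v 1.929 1.938 2.81
v 1.901 2.402 3.753
v -1.725 1.338 -2.661
v -0.914 1.15 -2.021
v -2.265 0.374 -0.539
v -3.075 0.562 -1.179
v -1.223 1.884 -1.918
v -2.574 1.109 -0.436
v -1.826 2.299 -2.25
v -3.177 1.523 -0.768
v -2.369 2.15 -2.824
v -3.72 1.375 -1.342
v -2.535 1.526 -3.301
v -3.886 0.75 -1.819
v -2.226 0.791 -3.404
v -3.577 0.016 -1.922
v -1.623 0.377 -3.072
v -2.974 -0.399 -1.59
v -1.08 0.525 -2.498
v -2.431 -0.25 -1.016
f 2 1 5
f 2 5 3
f 3 5 6
f 3 6 4
f 5 1 7
f 5 7 6
f 6 7 8
f 6 8 4
f 7 1 9
f 7 9 8
f 8 9 10
f 8 10 4
f 9 1 11
f 9 11 10
f 10 11 12
f 10 12 4
f 11 1 13
f 11 13 12
f 12 13 14
f 12 14 4
f 13 1 15
f 13 15 14
f 14 15 16
f 14 16 4
f 15 1 17
f 15 17 16
f 16 17 18
f 16 18 4
f 17 1 19
f 17 19 18
f 18 19 20
f 18 20 4
f 19 1 21
f 19 21 20
f 20 21 22
f 20 22 4
f 21 1 23
f 21 23 22
f 22 23 24
f 22 24 4
f 23 1 25
f 23 25 24
f 24 25 26
f 24 26 4
f 25 1 27
f 25 27 26
f 26 27 28
f 26 28 4
f 27 1 29
f 27 29 28
f 28 29 30
f 28 30 4
f 29 1 31
f 29 31 30
f 30 31 32
f 30 32 4
f 31 1 2
f 31 2 32
f 32 2 3
f 32 3 4
f 34 36 33
f 37 34 33
f 33 36 35
f 35 37 33
f 34 40 36
f 38 34 37
f 38 40 34
f 36 40 35
f 39 37 35
f 35 40 39
f 39 38 37
f 40 38 39
f 41 52 46
f 41 46 42
f 41 42 48
f 41 48 51
f 41 51 52
f 42 46 50
f 46 52 45
f 52 51 43
f 51 48 47
f 48 42 49
f 44 50 45
f 44 45 43
f 44 43 47
f 44 47 49
f 44 49 50
f 45 50 46
f 43 45 52
f 47 43 51
f 49 47 48
f 50 49 42
f 54 53 57
f 54 57 55
f 55 57 58
f 55 58 56
f 57 53 59
f 57 59 58
f 58 59 60
f 58 60 56
f 59 53 61
f 59 61 60
f 60 61 62
f 60 62 56
f 61 53 63
f 61 63 62
f 62 63 64
f 62 64 56
f 63 53 65
f 63 65 64
f 64 65 66
f 64 66 56
f 65 53 67
f 65 67 66
f 66 67 68
f 66 68 56
f 67 53 69
f 67 69 68
f 68 69 70
f 68 70 56
f 69 53 54
f 69 54 70
f 70 54 55
f 70 55 56



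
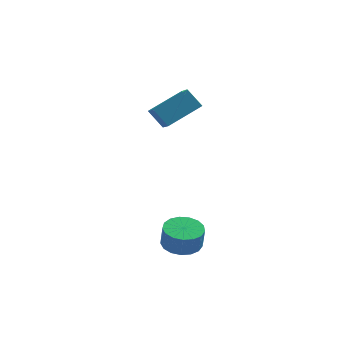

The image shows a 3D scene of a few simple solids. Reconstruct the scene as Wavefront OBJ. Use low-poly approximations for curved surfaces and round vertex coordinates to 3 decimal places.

v -1.623 1.031 1.898
v -1.291 0.011 2.595
v -2.37 1.405 2.8
v -2.039 0.384 3.498
v -0.061 2.116 2.742
v 0.27 1.095 3.44
v -0.809 2.489 3.645
v -0.477 1.469 4.342
v -0.426 -3.264 -3.467
v 0.492 -2.867 -3.503
v 0.603 -3.02 -2.349
v -0.314 -3.416 -2.313
v 0.207 -2.49 -3.426
v 0.318 -2.643 -2.271
v -0.223 -2.291 -3.358
v -0.111 -2.443 -2.204
v -0.699 -2.314 -3.316
v -0.588 -2.466 -2.161
v -1.112 -2.555 -3.308
v -1.001 -2.707 -2.153
v -1.369 -2.958 -3.336
v -1.257 -3.11 -2.181
v -1.409 -3.431 -3.395
v -1.298 -3.584 -2.24
v -1.224 -3.866 -3.47
v -1.113 -4.019 -2.315
v -0.856 -4.163 -3.545
v -0.745 -4.316 -2.39
v -0.389 -4.254 -3.602
v -0.278 -4.407 -2.447
v 0.069 -4.118 -3.628
v 0.18 -4.271 -2.473
v 0.414 -3.786 -3.617
v 0.525 -3.939 -2.463
v 0.566 -3.335 -3.572
v 0.678 -3.487 -2.418
f 2 4 1
f 5 2 1
f 1 4 3
f 3 5 1
f 2 8 4
f 6 2 5
f 6 8 2
f 4 8 3
f 7 5 3
f 3 8 7
f 7 6 5
f 8 6 7
f 10 9 13
f 10 13 11
f 11 13 14
f 11 14 12
f 13 9 15
f 13 15 14
f 14 15 16
f 14 16 12
f 15 9 17
f 15 17 16
f 16 17 18
f 16 18 12
f 17 9 19
f 17 19 18
f 18 19 20
f 18 20 12
f 19 9 21
f 19 21 20
f 20 21 22
f 20 22 12
f 21 9 23
f 21 23 22
f 22 23 24
f 22 24 12
f 23 9 25
f 23 25 24
f 24 25 26
f 24 26 12
f 25 9 27
f 25 27 26
f 26 27 28
f 26 28 12
f 27 9 29
f 27 29 28
f 28 29 30
f 28 30 12
f 29 9 31
f 29 31 30
f 30 31 32
f 30 32 12
f 31 9 33
f 31 33 32
f 32 33 34
f 32 34 12
f 33 9 35
f 33 35 34
f 34 35 36
f 34 36 12
f 35 9 10
f 35 10 36
f 36 10 11
f 36 11 12



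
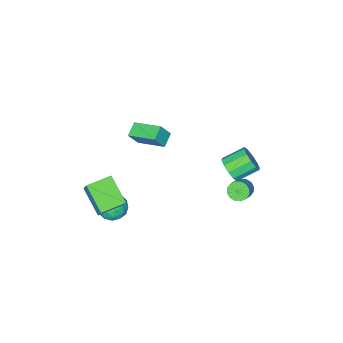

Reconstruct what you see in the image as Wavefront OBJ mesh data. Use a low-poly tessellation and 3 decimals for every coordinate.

v 2.156 0.202 2.802
v 1.399 -0.168 3.196
v 1.668 1.863 3.425
v 0.911 1.493 3.819
v 2.709 0.027 3.701
v 1.952 -0.343 4.095
v 2.221 1.688 4.324
v 1.464 1.318 4.718
v 3.173 -0.015 -2.697
v 2.898 -1.6 -1.632
v 3.491 0.679 -1.584
v 3.217 -0.907 -0.518
v 4.643 -0.393 -2.882
v 4.369 -1.979 -1.816
v 4.962 0.3 -1.768
v 4.687 -1.285 -0.703
v -2.731 3.476 -2.443
v -2.293 3.041 -2.647
v -1.49 3.51 -1.92
v -1.929 3.944 -1.717
v -2.258 3.304 -2.855
v -1.456 3.772 -2.128
v -2.351 3.612 -2.952
v -1.548 4.081 -2.225
v -2.545 3.884 -2.913
v -1.742 4.353 -2.186
v -2.789 4.047 -2.748
v -1.986 4.516 -2.022
v -3.018 4.056 -2.502
v -2.215 4.525 -1.775
v -3.17 3.91 -2.24
v -2.367 4.379 -1.513
v -3.204 3.648 -2.032
v -2.402 4.116 -1.305
v -3.112 3.339 -1.935
v -2.309 3.808 -1.208
v -2.918 3.067 -1.974
v -2.115 3.536 -1.247
v -2.674 2.904 -2.138
v -1.871 3.373 -1.412
v -2.445 2.895 -2.385
v -1.642 3.364 -1.658
v 2.39 -0.497 -3.916
v 3.264 -0.17 -4.072
v 2.976 -1.81 -3.388
v 3.85 -1.483 -3.544
v 3.318 -1.104 -2.859
v 2.956 -0.292 -3.186
v 3.284 -1.688 -4.274
v 2.922 -0.876 -4.601
v 3.817 -0.906 -4.294
v 3.838 -0.545 -3.419
v 2.402 -1.435 -4.041
v 2.423 -1.074 -3.166
v 2.776 -0.218 -4.04
v 3.464 -1.762 -3.42
v 3.152 -1.539 -3.017
v 3.665 -1.346 -3.109
v 2.595 -0.29 -3.519
v 3.109 -0.098 -3.611
v 3.14 -0.647 -2.898
v 3.131 -1.882 -3.849
v 3.645 -1.69 -3.941
v 2.575 -0.634 -4.351
v 3.088 -0.441 -4.443
v 3.1 -1.333 -4.562
v 3.614 -0.459 -4.262
v 3.958 -1.23 -3.952
v 3.626 -1.351 -4.381
v 3.413 -0.874 -4.573
v 3.627 -0.246 -3.748
v 3.971 -1.018 -3.438
v 3.658 -0.795 -3.036
v 3.446 -0.318 -3.227
v 3.951 -0.679 -3.879
v 2.269 -0.962 -4.022
v 2.613 -1.734 -3.712
v 2.794 -1.662 -4.233
v 2.582 -1.185 -4.424
v 2.282 -0.75 -3.508
v 2.626 -1.521 -3.198
v 2.827 -1.106 -2.887
v 2.614 -0.629 -3.079
v 2.289 -1.301 -3.581
v -2.587 2.494 -1.326
v -2.151 2.503 -0.585
v -3.337 3.054 0.107
v -3.773 3.046 -0.634
v -2.074 2.97 -0.826
v -3.261 3.521 -0.134
v -2.193 3.256 -1.258
v -3.38 3.807 -0.566
v -2.463 3.251 -1.716
v -3.649 3.802 -1.024
v -2.779 2.957 -2.025
v -3.966 3.508 -1.333
v -3.023 2.486 -2.067
v -4.209 3.037 -1.375
v -3.099 2.019 -1.826
v -4.286 2.57 -1.134
v -2.98 1.733 -1.394
v -4.167 2.284 -0.702
v -2.711 1.738 -0.936
v -3.897 2.289 -0.244
v -2.394 2.032 -0.627
v -3.581 2.583 0.065
f 2 4 1
f 5 2 1
f 1 4 3
f 3 5 1
f 2 8 4
f 6 2 5
f 6 8 2
f 4 8 3
f 7 5 3
f 3 8 7
f 7 6 5
f 8 6 7
f 10 12 9
f 13 10 9
f 9 12 11
f 11 13 9
f 10 16 12
f 14 10 13
f 14 16 10
f 12 16 11
f 15 13 11
f 11 16 15
f 15 14 13
f 16 14 15
f 18 17 21
f 18 21 19
f 19 21 22
f 19 22 20
f 21 17 23
f 21 23 22
f 22 23 24
f 22 24 20
f 23 17 25
f 23 25 24
f 24 25 26
f 24 26 20
f 25 17 27
f 25 27 26
f 26 27 28
f 26 28 20
f 27 17 29
f 27 29 28
f 28 29 30
f 28 30 20
f 29 17 31
f 29 31 30
f 30 31 32
f 30 32 20
f 31 17 33
f 31 33 32
f 32 33 34
f 32 34 20
f 33 17 35
f 33 35 34
f 34 35 36
f 34 36 20
f 35 17 37
f 35 37 36
f 36 37 38
f 36 38 20
f 37 17 39
f 37 39 38
f 38 39 40
f 38 40 20
f 39 17 41
f 39 41 40
f 40 41 42
f 40 42 20
f 41 17 18
f 41 18 42
f 42 18 19
f 42 19 20
f 43 80 59
f 80 54 83
f 59 83 48
f 80 83 59
f 43 59 55
f 59 48 60
f 55 60 44
f 59 60 55
f 43 55 64
f 55 44 65
f 64 65 50
f 55 65 64
f 43 64 76
f 64 50 79
f 76 79 53
f 64 79 76
f 43 76 80
f 76 53 84
f 80 84 54
f 76 84 80
f 44 60 71
f 60 48 74
f 71 74 52
f 60 74 71
f 48 83 61
f 83 54 82
f 61 82 47
f 83 82 61
f 54 84 81
f 84 53 77
f 81 77 45
f 84 77 81
f 53 79 78
f 79 50 66
f 78 66 49
f 79 66 78
f 50 65 70
f 65 44 67
f 70 67 51
f 65 67 70
f 46 72 58
f 72 52 73
f 58 73 47
f 72 73 58
f 46 58 56
f 58 47 57
f 56 57 45
f 58 57 56
f 46 56 63
f 56 45 62
f 63 62 49
f 56 62 63
f 46 63 68
f 63 49 69
f 68 69 51
f 63 69 68
f 46 68 72
f 68 51 75
f 72 75 52
f 68 75 72
f 47 73 61
f 73 52 74
f 61 74 48
f 73 74 61
f 45 57 81
f 57 47 82
f 81 82 54
f 57 82 81
f 49 62 78
f 62 45 77
f 78 77 53
f 62 77 78
f 51 69 70
f 69 49 66
f 70 66 50
f 69 66 70
f 52 75 71
f 75 51 67
f 71 67 44
f 75 67 71
f 86 85 89
f 86 89 87
f 87 89 90
f 87 90 88
f 89 85 91
f 89 91 90
f 90 91 92
f 90 92 88
f 91 85 93
f 91 93 92
f 92 93 94
f 92 94 88
f 93 85 95
f 93 95 94
f 94 95 96
f 94 96 88
f 95 85 97
f 95 97 96
f 96 97 98
f 96 98 88
f 97 85 99
f 97 99 98
f 98 99 100
f 98 100 88
f 99 85 101
f 99 101 100
f 100 101 102
f 100 102 88
f 101 85 103
f 101 103 102
f 102 103 104
f 102 104 88
f 103 85 105
f 103 105 104
f 104 105 106
f 104 106 88
f 105 85 86
f 105 86 106
f 106 86 87
f 106 87 88



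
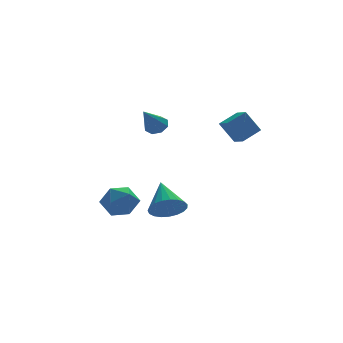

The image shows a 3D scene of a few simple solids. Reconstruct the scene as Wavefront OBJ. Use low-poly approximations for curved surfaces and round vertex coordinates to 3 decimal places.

v 1.159 1.845 -3.878
v 1.832 2.289 -4.582
v 1.321 3.595 -2.622
v 1.437 2.431 -4.73
v 0.994 2.472 -4.73
v 0.58 2.405 -4.583
v 0.265 2.24 -4.314
v 0.106 2.008 -3.97
v 0.128 1.747 -3.61
v 0.329 1.504 -3.296
v 0.674 1.319 -3.083
v 1.102 1.225 -3.008
v 1.54 1.239 -3.083
v 1.913 1.357 -3.296
v 2.155 1.56 -3.609
v 2.225 1.812 -3.969
v 2.111 2.07 -4.313
v 2.963 -2.302 3.341
v 4.045 -1.974 3.897
v 2.84 -1.379 3.035
v 3.922 -1.051 3.591
v 3.678 -2.609 2.129
v 4.76 -2.281 2.685
v 3.555 -1.686 1.823
v 4.637 -1.358 2.379
v -0.787 2.533 -2.363
v -0.336 1.864 -3.148
v -2.404 2.416 -3.192
v -1.953 1.747 -3.977
v -2.075 1.374 -2.922
v -1.076 1.446 -2.41
v -1.664 2.834 -3.93
v -0.665 2.906 -3.418
v -0.879 2.05 -4.116
v -1.133 1.148 -3.494
v -1.607 3.132 -2.846
v -1.861 2.23 -2.224
v 0.308 1.086 2.426
v 0.648 1.43 2.905
v -0.648 0.214 3.734
v 0.215 1.676 2.752
v -0.163 1.576 2.409
v -0.265 1.189 2.076
v -0.031 0.742 1.948
v 0.401 0.497 2.101
v 0.78 0.596 2.444
v 0.882 0.983 2.777
f 2 1 4
f 2 4 3
f 4 1 5
f 4 5 3
f 5 1 6
f 5 6 3
f 6 1 7
f 6 7 3
f 7 1 8
f 7 8 3
f 8 1 9
f 8 9 3
f 9 1 10
f 9 10 3
f 10 1 11
f 10 11 3
f 11 1 12
f 11 12 3
f 12 1 13
f 12 13 3
f 13 1 14
f 13 14 3
f 14 1 15
f 14 15 3
f 15 1 16
f 15 16 3
f 16 1 17
f 16 17 3
f 17 1 2
f 17 2 3
f 19 21 18
f 22 19 18
f 18 21 20
f 20 22 18
f 19 25 21
f 23 19 22
f 23 25 19
f 21 25 20
f 24 22 20
f 20 25 24
f 24 23 22
f 25 23 24
f 26 37 31
f 26 31 27
f 26 27 33
f 26 33 36
f 26 36 37
f 27 31 35
f 31 37 30
f 37 36 28
f 36 33 32
f 33 27 34
f 29 35 30
f 29 30 28
f 29 28 32
f 29 32 34
f 29 34 35
f 30 35 31
f 28 30 37
f 32 28 36
f 34 32 33
f 35 34 27
f 39 38 41
f 39 41 40
f 41 38 42
f 41 42 40
f 42 38 43
f 42 43 40
f 43 38 44
f 43 44 40
f 44 38 45
f 44 45 40
f 45 38 46
f 45 46 40
f 46 38 47
f 46 47 40
f 47 38 39
f 47 39 40



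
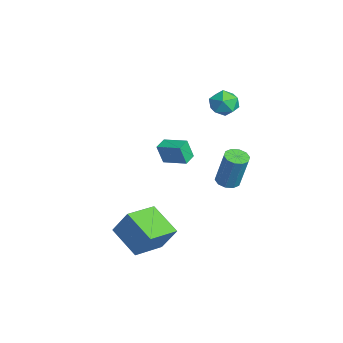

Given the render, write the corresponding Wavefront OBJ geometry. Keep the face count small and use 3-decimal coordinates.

v 3.684 2.085 -0.256
v 4.3 2.213 -0.419
v 4.752 2.544 1.553
v 4.136 2.415 1.716
v 4.094 2.558 -0.429
v 4.546 2.889 1.543
v 3.732 2.722 -0.374
v 4.184 3.053 1.598
v 3.351 2.643 -0.273
v 3.803 2.973 1.699
v 3.098 2.35 -0.166
v 3.549 2.681 1.806
v 3.068 1.956 -0.093
v 3.52 2.287 1.879
v 3.274 1.611 -0.083
v 3.726 1.942 1.889
v 3.636 1.447 -0.138
v 4.088 1.778 1.834
v 4.017 1.527 -0.239
v 4.469 1.857 1.733
v 4.271 1.819 -0.346
v 4.722 2.15 1.626
v -3.321 0.704 -2.592
v -3.378 0.362 -1.412
v -2.383 1.74 -2.247
v -2.44 1.398 -1.067
v -2.7 0.182 -2.713
v -2.757 -0.16 -1.533
v -1.762 1.218 -2.368
v -1.819 0.876 -1.188
v 1.525 -1.926 -4.214
v 1.996 -1.249 -2.808
v 3.06 -1.081 -5.136
v 3.532 -0.404 -3.73
v 2.608 -3.476 -3.83
v 3.08 -2.799 -2.424
v 4.144 -2.631 -4.752
v 4.615 -1.954 -3.346
v -1.611 3.219 1.925
v -0.912 3.769 2.09
v -1.028 2.211 2.81
v -0.329 2.761 2.975
v -1.15 2.968 3.291
v -1.511 3.591 2.743
v -0.429 2.389 2.157
v -0.79 3.012 1.609
v -0.181 3.256 2.233
v -0.627 3.613 2.934
v -1.313 2.367 1.966
v -1.759 2.724 2.667
f 2 1 5
f 2 5 3
f 3 5 6
f 3 6 4
f 5 1 7
f 5 7 6
f 6 7 8
f 6 8 4
f 7 1 9
f 7 9 8
f 8 9 10
f 8 10 4
f 9 1 11
f 9 11 10
f 10 11 12
f 10 12 4
f 11 1 13
f 11 13 12
f 12 13 14
f 12 14 4
f 13 1 15
f 13 15 14
f 14 15 16
f 14 16 4
f 15 1 17
f 15 17 16
f 16 17 18
f 16 18 4
f 17 1 19
f 17 19 18
f 18 19 20
f 18 20 4
f 19 1 21
f 19 21 20
f 20 21 22
f 20 22 4
f 21 1 2
f 21 2 22
f 22 2 3
f 22 3 4
f 24 26 23
f 27 24 23
f 23 26 25
f 25 27 23
f 24 30 26
f 28 24 27
f 28 30 24
f 26 30 25
f 29 27 25
f 25 30 29
f 29 28 27
f 30 28 29
f 32 34 31
f 35 32 31
f 31 34 33
f 33 35 31
f 32 38 34
f 36 32 35
f 36 38 32
f 34 38 33
f 37 35 33
f 33 38 37
f 37 36 35
f 38 36 37
f 39 50 44
f 39 44 40
f 39 40 46
f 39 46 49
f 39 49 50
f 40 44 48
f 44 50 43
f 50 49 41
f 49 46 45
f 46 40 47
f 42 48 43
f 42 43 41
f 42 41 45
f 42 45 47
f 42 47 48
f 43 48 44
f 41 43 50
f 45 41 49
f 47 45 46
f 48 47 40



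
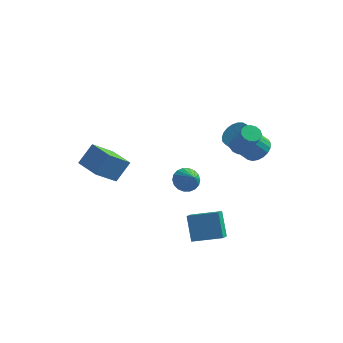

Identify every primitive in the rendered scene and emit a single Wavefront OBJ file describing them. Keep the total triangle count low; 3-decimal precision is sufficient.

v 2.937 2.092 1.046
v 3.464 1.998 0.755
v 4.311 1.273 2.523
v 3.783 1.368 2.814
v 3.479 2.318 0.879
v 4.325 1.593 2.647
v 3.321 2.566 1.056
v 4.167 1.841 2.824
v 3.041 2.664 1.23
v 3.888 1.94 2.999
v 2.728 2.581 1.346
v 3.575 1.856 3.114
v 2.482 2.342 1.366
v 3.328 1.618 3.134
v 2.38 2.024 1.285
v 3.226 1.3 3.053
v 2.454 1.728 1.128
v 3.301 1.003 2.896
v 2.682 1.547 0.944
v 3.529 0.823 2.713
v 2.991 1.54 0.793
v 3.837 0.815 2.562
v 3.282 1.708 0.723
v 4.129 0.983 2.491
v -3.689 -3.198 1.003
v -3.143 -2.405 2.115
v -5.033 -2.207 0.957
v -4.487 -1.414 2.068
v -2.873 -2.146 -0.148
v -2.327 -1.353 0.963
v -4.217 -1.155 -0.195
v -3.671 -0.362 0.917
v 1.734 -3.227 -3.35
v 1.214 -2.372 -1.988
v 1.645 -2.119 -4.08
v 1.125 -1.264 -2.718
v 3.395 -2.836 -2.962
v 2.875 -1.981 -1.6
v 3.306 -1.728 -3.692
v 2.786 -0.873 -2.33
v 3.508 3.948 -0.351
v 4.039 4.415 0.239
v 2.942 3.539 1.92
v 2.412 3.072 1.331
v 3.751 4.66 0.179
v 2.654 3.784 1.86
v 3.422 4.782 0.027
v 2.325 3.907 1.709
v 3.107 4.76 -0.189
v 2.01 3.884 1.492
v 2.862 4.597 -0.434
v 1.765 3.722 1.247
v 2.729 4.322 -0.664
v 1.632 3.447 1.017
v 2.73 3.983 -0.84
v 1.633 3.107 0.841
v 2.866 3.637 -0.931
v 1.769 2.761 0.75
v 3.113 3.345 -0.922
v 2.016 2.469 0.759
v 3.429 3.157 -0.814
v 2.332 2.282 0.867
v 3.758 3.106 -0.626
v 2.661 2.231 1.055
v 4.044 3.201 -0.39
v 2.947 2.325 1.291
v 4.237 3.424 -0.148
v 3.14 2.549 1.534
v 4.305 3.738 0.06
v 3.208 2.863 1.741
v 4.234 4.089 0.197
v 3.138 3.213 1.878
v -0.375 2.852 -3.069
v 0.327 3.286 -3.222
v 0.355 2.008 -2.111
v 0.173 3.474 -2.939
v -0.09 3.54 -2.681
v -0.409 3.468 -2.499
v -0.722 3.275 -2.431
v -0.966 2.998 -2.489
v -1.093 2.692 -2.662
v -1.078 2.417 -2.915
v -0.924 2.229 -3.199
v -0.661 2.163 -3.456
v -0.342 2.235 -3.638
v -0.029 2.428 -3.706
v 0.215 2.705 -3.648
v 0.342 3.011 -3.475
f 2 1 5
f 2 5 3
f 3 5 6
f 3 6 4
f 5 1 7
f 5 7 6
f 6 7 8
f 6 8 4
f 7 1 9
f 7 9 8
f 8 9 10
f 8 10 4
f 9 1 11
f 9 11 10
f 10 11 12
f 10 12 4
f 11 1 13
f 11 13 12
f 12 13 14
f 12 14 4
f 13 1 15
f 13 15 14
f 14 15 16
f 14 16 4
f 15 1 17
f 15 17 16
f 16 17 18
f 16 18 4
f 17 1 19
f 17 19 18
f 18 19 20
f 18 20 4
f 19 1 21
f 19 21 20
f 20 21 22
f 20 22 4
f 21 1 23
f 21 23 22
f 22 23 24
f 22 24 4
f 23 1 2
f 23 2 24
f 24 2 3
f 24 3 4
f 26 28 25
f 29 26 25
f 25 28 27
f 27 29 25
f 26 32 28
f 30 26 29
f 30 32 26
f 28 32 27
f 31 29 27
f 27 32 31
f 31 30 29
f 32 30 31
f 34 36 33
f 37 34 33
f 33 36 35
f 35 37 33
f 34 40 36
f 38 34 37
f 38 40 34
f 36 40 35
f 39 37 35
f 35 40 39
f 39 38 37
f 40 38 39
f 42 41 45
f 42 45 43
f 43 45 46
f 43 46 44
f 45 41 47
f 45 47 46
f 46 47 48
f 46 48 44
f 47 41 49
f 47 49 48
f 48 49 50
f 48 50 44
f 49 41 51
f 49 51 50
f 50 51 52
f 50 52 44
f 51 41 53
f 51 53 52
f 52 53 54
f 52 54 44
f 53 41 55
f 53 55 54
f 54 55 56
f 54 56 44
f 55 41 57
f 55 57 56
f 56 57 58
f 56 58 44
f 57 41 59
f 57 59 58
f 58 59 60
f 58 60 44
f 59 41 61
f 59 61 60
f 60 61 62
f 60 62 44
f 61 41 63
f 61 63 62
f 62 63 64
f 62 64 44
f 63 41 65
f 63 65 64
f 64 65 66
f 64 66 44
f 65 41 67
f 65 67 66
f 66 67 68
f 66 68 44
f 67 41 69
f 67 69 68
f 68 69 70
f 68 70 44
f 69 41 71
f 69 71 70
f 70 71 72
f 70 72 44
f 71 41 42
f 71 42 72
f 72 42 43
f 72 43 44
f 74 73 76
f 74 76 75
f 76 73 77
f 76 77 75
f 77 73 78
f 77 78 75
f 78 73 79
f 78 79 75
f 79 73 80
f 79 80 75
f 80 73 81
f 80 81 75
f 81 73 82
f 81 82 75
f 82 73 83
f 82 83 75
f 83 73 84
f 83 84 75
f 84 73 85
f 84 85 75
f 85 73 86
f 85 86 75
f 86 73 87
f 86 87 75
f 87 73 88
f 87 88 75
f 88 73 74
f 88 74 75



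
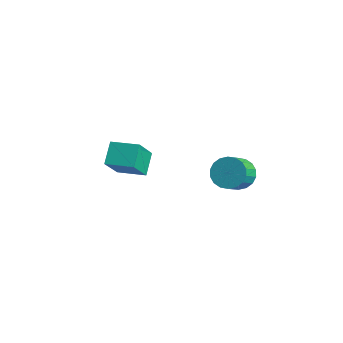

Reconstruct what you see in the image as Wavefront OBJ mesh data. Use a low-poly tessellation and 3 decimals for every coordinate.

v 1.993 -1.064 2.017
v 2.562 -0.512 2.375
v 2.997 -1.444 3.121
v 2.427 -1.996 2.763
v 2.251 -0.475 2.603
v 2.686 -1.407 3.348
v 1.889 -0.554 2.715
v 2.324 -1.486 3.46
v 1.547 -0.735 2.688
v 1.982 -1.667 3.434
v 1.294 -0.981 2.529
v 1.729 -1.912 3.275
v 1.179 -1.243 2.268
v 1.614 -2.175 3.014
v 1.225 -1.47 1.958
v 1.66 -2.401 2.703
v 1.423 -1.616 1.659
v 1.858 -2.548 2.405
v 1.734 -1.653 1.432
v 2.169 -2.585 2.177
v 2.096 -1.574 1.32
v 2.531 -2.506 2.065
v 2.438 -1.393 1.346
v 2.873 -2.325 2.092
v 2.691 -1.148 1.505
v 3.126 -2.079 2.251
v 2.806 -0.885 1.766
v 3.241 -1.817 2.512
v 2.76 -0.659 2.077
v 3.195 -1.59 2.822
v -3.181 -4.75 1.277
v -3.792 -3.972 2.136
v -3.752 -3.644 -0.132
v -4.364 -2.866 0.727
v -1.976 -3.954 1.413
v -2.588 -3.176 2.272
v -2.548 -2.848 0.004
v -3.159 -2.07 0.863
f 2 1 5
f 2 5 3
f 3 5 6
f 3 6 4
f 5 1 7
f 5 7 6
f 6 7 8
f 6 8 4
f 7 1 9
f 7 9 8
f 8 9 10
f 8 10 4
f 9 1 11
f 9 11 10
f 10 11 12
f 10 12 4
f 11 1 13
f 11 13 12
f 12 13 14
f 12 14 4
f 13 1 15
f 13 15 14
f 14 15 16
f 14 16 4
f 15 1 17
f 15 17 16
f 16 17 18
f 16 18 4
f 17 1 19
f 17 19 18
f 18 19 20
f 18 20 4
f 19 1 21
f 19 21 20
f 20 21 22
f 20 22 4
f 21 1 23
f 21 23 22
f 22 23 24
f 22 24 4
f 23 1 25
f 23 25 24
f 24 25 26
f 24 26 4
f 25 1 27
f 25 27 26
f 26 27 28
f 26 28 4
f 27 1 29
f 27 29 28
f 28 29 30
f 28 30 4
f 29 1 2
f 29 2 30
f 30 2 3
f 30 3 4
f 32 34 31
f 35 32 31
f 31 34 33
f 33 35 31
f 32 38 34
f 36 32 35
f 36 38 32
f 34 38 33
f 37 35 33
f 33 38 37
f 37 36 35
f 38 36 37



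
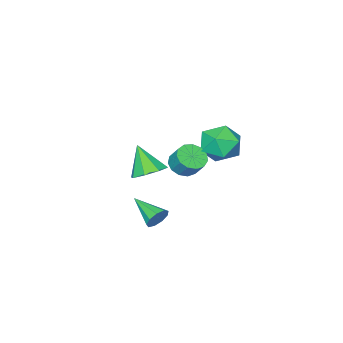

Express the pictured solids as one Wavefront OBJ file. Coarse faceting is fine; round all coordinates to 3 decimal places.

v -0.156 -2.445 -1.039
v 0.846 -2.564 -1.071
v -0.224 -3.435 0.499
v 0.636 -1.934 -0.675
v -0.039 -1.604 -0.493
v -0.782 -1.766 -0.63
v -1.159 -2.326 -1.007
v -0.948 -2.956 -1.403
v -0.273 -3.287 -1.585
v 0.47 -3.124 -1.448
v 3.085 1.697 -0.978
v 3.493 1.499 -1.484
v 3.095 0.043 -0.322
v 3.747 1.644 -1.123
v 3.691 1.814 -0.693
v 3.352 1.929 -0.397
v 2.887 1.936 -0.373
v 2.515 1.831 -0.632
v 2.41 1.664 -1.052
v 2.62 1.512 -1.439
v 3.048 1.447 -1.609
v -1.582 -1.484 -0.576
v -0.736 -1.462 -0.654
v -0.672 -0.754 0.237
v -1.518 -0.776 0.316
v -0.906 -1.106 -0.925
v -0.842 -0.398 -0.034
v -1.291 -0.869 -1.085
v -1.226 -0.161 -0.194
v -1.768 -0.828 -1.083
v -1.704 -0.12 -0.192
v -2.186 -0.995 -0.92
v -2.122 -0.287 -0.029
v -2.413 -1.318 -0.648
v -2.348 -0.61 0.244
v -2.375 -1.693 -0.352
v -2.311 -0.985 0.539
v -2.086 -2.002 -0.128
v -2.022 -1.294 0.763
v -1.637 -2.146 -0.045
v -1.572 -1.438 0.846
v -1.171 -2.081 -0.131
v -1.106 -1.372 0.76
v -0.835 -1.825 -0.359
v -0.77 -1.117 0.533
v -2.589 -0.259 1.378
v -2.199 -0.894 0.36
v -4.521 -0.426 0.74
v -4.131 -1.061 -0.278
v -4.05 -1.59 0.865
v -2.856 -1.487 1.259
v -3.864 0.167 -0.159
v -2.67 0.27 0.235
v -2.986 -0.631 -0.59
v -3.101 -1.716 0.043
v -3.619 0.396 1.057
v -3.734 -0.689 1.69
f 2 1 4
f 2 4 3
f 4 1 5
f 4 5 3
f 5 1 6
f 5 6 3
f 6 1 7
f 6 7 3
f 7 1 8
f 7 8 3
f 8 1 9
f 8 9 3
f 9 1 10
f 9 10 3
f 10 1 2
f 10 2 3
f 12 11 14
f 12 14 13
f 14 11 15
f 14 15 13
f 15 11 16
f 15 16 13
f 16 11 17
f 16 17 13
f 17 11 18
f 17 18 13
f 18 11 19
f 18 19 13
f 19 11 20
f 19 20 13
f 20 11 21
f 20 21 13
f 21 11 12
f 21 12 13
f 23 22 26
f 23 26 24
f 24 26 27
f 24 27 25
f 26 22 28
f 26 28 27
f 27 28 29
f 27 29 25
f 28 22 30
f 28 30 29
f 29 30 31
f 29 31 25
f 30 22 32
f 30 32 31
f 31 32 33
f 31 33 25
f 32 22 34
f 32 34 33
f 33 34 35
f 33 35 25
f 34 22 36
f 34 36 35
f 35 36 37
f 35 37 25
f 36 22 38
f 36 38 37
f 37 38 39
f 37 39 25
f 38 22 40
f 38 40 39
f 39 40 41
f 39 41 25
f 40 22 42
f 40 42 41
f 41 42 43
f 41 43 25
f 42 22 44
f 42 44 43
f 43 44 45
f 43 45 25
f 44 22 23
f 44 23 45
f 45 23 24
f 45 24 25
f 46 57 51
f 46 51 47
f 46 47 53
f 46 53 56
f 46 56 57
f 47 51 55
f 51 57 50
f 57 56 48
f 56 53 52
f 53 47 54
f 49 55 50
f 49 50 48
f 49 48 52
f 49 52 54
f 49 54 55
f 50 55 51
f 48 50 57
f 52 48 56
f 54 52 53
f 55 54 47



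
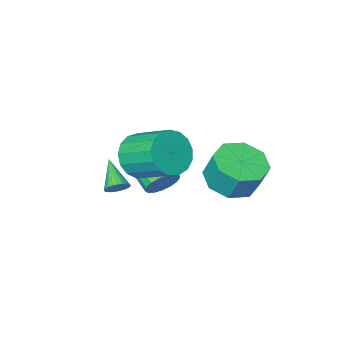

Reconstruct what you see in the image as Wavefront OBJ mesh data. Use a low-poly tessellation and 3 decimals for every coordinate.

v 1.496 0.971 -2.114
v 1.731 0.672 -2.439
v 1.184 -0.131 -1.326
v 1.876 0.718 -2.317
v 1.964 0.802 -2.165
v 1.98 0.912 -2.004
v 1.923 1.031 -1.861
v 1.801 1.141 -1.756
v 1.632 1.225 -1.705
v 1.443 1.27 -1.717
v 1.261 1.27 -1.789
v 1.116 1.224 -1.911
v 1.028 1.14 -2.064
v 1.012 1.03 -2.224
v 1.069 0.911 -2.367
v 1.192 0.801 -2.472
v 1.36 0.717 -2.523
v 1.55 0.672 -2.511
v -0.974 0.157 -3.395
v -0.618 0.428 -2.794
v -0.649 -0.485 -2.364
v -1.006 -0.757 -2.965
v -0.965 0.476 -2.717
v -0.996 -0.437 -2.286
v -1.314 0.451 -2.795
v -1.345 -0.462 -2.364
v -1.586 0.359 -3.011
v -1.617 -0.554 -2.58
v -1.717 0.22 -3.315
v -1.748 -0.693 -2.884
v -1.679 0.067 -3.637
v -1.71 -0.847 -3.206
v -1.479 -0.066 -3.904
v -1.51 -0.979 -3.473
v -1.163 -0.148 -4.054
v -1.194 -1.061 -3.624
v -0.805 -0.16 -4.054
v -0.836 -1.073 -3.623
v -0.485 -0.099 -3.902
v -0.516 -1.012 -3.472
v -0.277 0.02 -3.635
v -0.308 -0.893 -3.204
v -0.229 0.17 -3.312
v -0.26 -0.743 -2.882
v -0.352 0.318 -3.009
v -0.383 -0.596 -2.578
v 1.17 1.973 0.141
v 1.774 1.716 0.883
v 1.313 3.171 1.761
v 0.71 3.427 1.019
v 2.049 1.976 0.597
v 1.588 3.43 1.475
v 2.123 2.235 0.208
v 1.662 3.689 1.085
v 1.979 2.434 -0.198
v 1.518 3.888 0.68
v 1.649 2.527 -0.525
v 1.188 3.981 0.353
v 1.21 2.493 -0.7
v 0.749 3.947 0.178
v 0.762 2.34 -0.682
v 0.301 3.795 0.195
v 0.407 2.103 -0.476
v -0.054 3.558 0.402
v 0.228 1.837 -0.128
v -0.233 3.291 0.75
v 0.264 1.601 0.281
v -0.197 3.055 1.159
v 0.508 1.45 0.659
v 0.047 2.905 1.536
v 0.904 1.42 0.917
v 0.443 2.874 1.795
v 1.36 1.516 0.998
v 0.899 2.97 1.876
v -1.749 3.529 -1.307
v -1.088 4.335 -1.589
v -1.19 4.837 -0.394
v -1.851 4.031 -0.113
v -1.882 4.513 -1.732
v -1.985 5.015 -0.537
v -2.598 4.114 -1.626
v -2.701 4.616 -0.432
v -2.817 3.373 -1.334
v -2.92 3.875 -0.139
v -2.41 2.723 -1.026
v -2.512 3.225 0.169
v -1.615 2.545 -0.883
v -1.718 3.047 0.312
v -0.899 2.944 -0.988
v -1.002 3.446 0.206
v -0.68 3.685 -1.281
v -0.783 4.187 -0.086
f 2 1 4
f 2 4 3
f 4 1 5
f 4 5 3
f 5 1 6
f 5 6 3
f 6 1 7
f 6 7 3
f 7 1 8
f 7 8 3
f 8 1 9
f 8 9 3
f 9 1 10
f 9 10 3
f 10 1 11
f 10 11 3
f 11 1 12
f 11 12 3
f 12 1 13
f 12 13 3
f 13 1 14
f 13 14 3
f 14 1 15
f 14 15 3
f 15 1 16
f 15 16 3
f 16 1 17
f 16 17 3
f 17 1 18
f 17 18 3
f 18 1 2
f 18 2 3
f 20 19 23
f 20 23 21
f 21 23 24
f 21 24 22
f 23 19 25
f 23 25 24
f 24 25 26
f 24 26 22
f 25 19 27
f 25 27 26
f 26 27 28
f 26 28 22
f 27 19 29
f 27 29 28
f 28 29 30
f 28 30 22
f 29 19 31
f 29 31 30
f 30 31 32
f 30 32 22
f 31 19 33
f 31 33 32
f 32 33 34
f 32 34 22
f 33 19 35
f 33 35 34
f 34 35 36
f 34 36 22
f 35 19 37
f 35 37 36
f 36 37 38
f 36 38 22
f 37 19 39
f 37 39 38
f 38 39 40
f 38 40 22
f 39 19 41
f 39 41 40
f 40 41 42
f 40 42 22
f 41 19 43
f 41 43 42
f 42 43 44
f 42 44 22
f 43 19 45
f 43 45 44
f 44 45 46
f 44 46 22
f 45 19 20
f 45 20 46
f 46 20 21
f 46 21 22
f 48 47 51
f 48 51 49
f 49 51 52
f 49 52 50
f 51 47 53
f 51 53 52
f 52 53 54
f 52 54 50
f 53 47 55
f 53 55 54
f 54 55 56
f 54 56 50
f 55 47 57
f 55 57 56
f 56 57 58
f 56 58 50
f 57 47 59
f 57 59 58
f 58 59 60
f 58 60 50
f 59 47 61
f 59 61 60
f 60 61 62
f 60 62 50
f 61 47 63
f 61 63 62
f 62 63 64
f 62 64 50
f 63 47 65
f 63 65 64
f 64 65 66
f 64 66 50
f 65 47 67
f 65 67 66
f 66 67 68
f 66 68 50
f 67 47 69
f 67 69 68
f 68 69 70
f 68 70 50
f 69 47 71
f 69 71 70
f 70 71 72
f 70 72 50
f 71 47 73
f 71 73 72
f 72 73 74
f 72 74 50
f 73 47 48
f 73 48 74
f 74 48 49
f 74 49 50
f 76 75 79
f 76 79 77
f 77 79 80
f 77 80 78
f 79 75 81
f 79 81 80
f 80 81 82
f 80 82 78
f 81 75 83
f 81 83 82
f 82 83 84
f 82 84 78
f 83 75 85
f 83 85 84
f 84 85 86
f 84 86 78
f 85 75 87
f 85 87 86
f 86 87 88
f 86 88 78
f 87 75 89
f 87 89 88
f 88 89 90
f 88 90 78
f 89 75 91
f 89 91 90
f 90 91 92
f 90 92 78
f 91 75 76
f 91 76 92
f 92 76 77
f 92 77 78

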